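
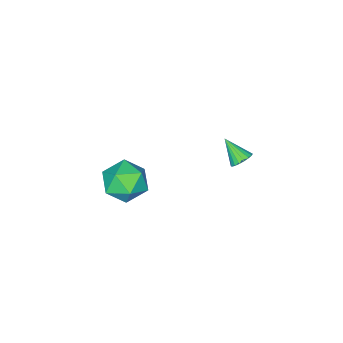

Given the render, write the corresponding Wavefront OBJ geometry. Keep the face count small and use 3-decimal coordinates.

v -2.355 3.896 -2.872
v -1.84 3.989 -2.789
v -2.325 2.984 -2.048
v -1.945 4.129 -2.63
v -2.132 4.222 -2.52
v -2.362 4.251 -2.479
v -2.591 4.21 -2.517
v -2.774 4.106 -2.625
v -2.873 3.961 -2.781
v -2.87 3.803 -2.956
v -2.765 3.663 -3.115
v -2.579 3.569 -3.225
v -2.348 3.54 -3.266
v -2.119 3.582 -3.228
v -1.937 3.686 -3.12
v -1.837 3.831 -2.964
v 2.393 3.236 -1.542
v 3.311 3.162 -1.08
v 2.229 1.578 -1.48
v 3.147 1.504 -1.018
v 2.35 1.922 -0.516
v 2.451 2.947 -0.555
v 3.089 1.793 -2.005
v 3.19 2.818 -2.044
v 3.741 2.27 -1.366
v 3.284 2.35 -0.446
v 2.256 2.39 -2.114
v 1.799 2.47 -1.194
f 2 1 4
f 2 4 3
f 4 1 5
f 4 5 3
f 5 1 6
f 5 6 3
f 6 1 7
f 6 7 3
f 7 1 8
f 7 8 3
f 8 1 9
f 8 9 3
f 9 1 10
f 9 10 3
f 10 1 11
f 10 11 3
f 11 1 12
f 11 12 3
f 12 1 13
f 12 13 3
f 13 1 14
f 13 14 3
f 14 1 15
f 14 15 3
f 15 1 16
f 15 16 3
f 16 1 2
f 16 2 3
f 17 28 22
f 17 22 18
f 17 18 24
f 17 24 27
f 17 27 28
f 18 22 26
f 22 28 21
f 28 27 19
f 27 24 23
f 24 18 25
f 20 26 21
f 20 21 19
f 20 19 23
f 20 23 25
f 20 25 26
f 21 26 22
f 19 21 28
f 23 19 27
f 25 23 24
f 26 25 18



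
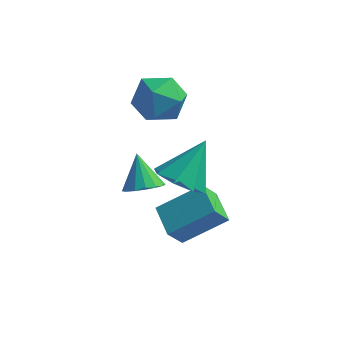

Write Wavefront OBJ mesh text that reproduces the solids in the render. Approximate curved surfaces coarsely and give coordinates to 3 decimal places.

v 2.584 -4.754 -0.529
v 4.162 -3.897 0.579
v 1.749 -3.657 -0.19
v 3.327 -2.799 0.918
v 2.973 -4.141 -1.558
v 4.551 -3.283 -0.45
v 2.138 -3.043 -1.219
v 3.716 -2.186 -0.111
v 0.487 -1.388 -1.451
v 1.129 -1.695 -0.951
v -0.087 -0.532 -0.189
v 1.293 -1.317 -1.133
v 1.241 -0.958 -1.401
v 0.987 -0.715 -1.681
v 0.598 -0.652 -1.9
v 0.18 -0.786 -1.999
v -0.156 -1.082 -1.951
v -0.32 -1.46 -1.769
v -0.268 -1.819 -1.502
v -0.014 -2.062 -1.221
v 0.375 -2.125 -1.002
v 0.793 -1.991 -0.903
v 2.955 -4.418 2.561
v 4.005 -4.597 2.286
v 3.565 -3.182 4.079
v 3.674 -3.937 1.881
v 2.922 -3.559 1.875
v 2.19 -3.684 2.271
v 1.906 -4.239 2.836
v 2.237 -4.899 3.241
v 2.989 -5.277 3.247
v 3.721 -5.152 2.851
v 0.604 0.733 3.545
v 1.191 0.094 4.402
v 0.449 -0.894 2.438
v 1.036 -1.533 3.295
v -0.089 -1.114 3.51
v 0.007 -0.109 4.194
v 1.633 -0.691 2.646
v 1.729 0.314 3.33
v 1.827 -0.786 3.846
v 0.763 -1.048 4.38
v 0.877 0.248 2.46
v -0.187 -0.014 2.994
f 2 4 1
f 5 2 1
f 1 4 3
f 3 5 1
f 2 8 4
f 6 2 5
f 6 8 2
f 4 8 3
f 7 5 3
f 3 8 7
f 7 6 5
f 8 6 7
f 10 9 12
f 10 12 11
f 12 9 13
f 12 13 11
f 13 9 14
f 13 14 11
f 14 9 15
f 14 15 11
f 15 9 16
f 15 16 11
f 16 9 17
f 16 17 11
f 17 9 18
f 17 18 11
f 18 9 19
f 18 19 11
f 19 9 20
f 19 20 11
f 20 9 21
f 20 21 11
f 21 9 22
f 21 22 11
f 22 9 10
f 22 10 11
f 24 23 26
f 24 26 25
f 26 23 27
f 26 27 25
f 27 23 28
f 27 28 25
f 28 23 29
f 28 29 25
f 29 23 30
f 29 30 25
f 30 23 31
f 30 31 25
f 31 23 32
f 31 32 25
f 32 23 24
f 32 24 25
f 33 44 38
f 33 38 34
f 33 34 40
f 33 40 43
f 33 43 44
f 34 38 42
f 38 44 37
f 44 43 35
f 43 40 39
f 40 34 41
f 36 42 37
f 36 37 35
f 36 35 39
f 36 39 41
f 36 41 42
f 37 42 38
f 35 37 44
f 39 35 43
f 41 39 40
f 42 41 34



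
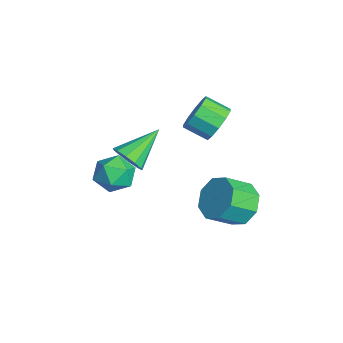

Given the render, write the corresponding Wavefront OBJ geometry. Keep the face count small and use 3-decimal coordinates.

v -4.112 0.103 -0.441
v -3.447 -0.341 0.065
v -4.473 -1.219 -1.125
v -3.808 -1.663 -0.619
v -4.585 -1.332 -0.192
v -4.362 -0.516 0.231
v -3.558 -1.044 -1.291
v -3.335 -0.228 -0.868
v -3.104 -1.05 -0.46
v -3.739 -1.228 0.219
v -4.181 -0.332 -1.279
v -4.816 -0.51 -0.6
v -2.67 4.076 -2.233
v -1.74 4.455 -1.964
v -1.52 3.344 -1.158
v -2.45 2.964 -1.427
v -2.32 4.695 -1.474
v -2.1 3.584 -0.668
v -3.105 4.572 -1.429
v -2.885 3.461 -0.624
v -3.635 4.159 -1.855
v -3.416 3.048 -1.049
v -3.6 3.696 -2.502
v -3.38 2.585 -1.696
v -3.02 3.456 -2.992
v -2.8 2.345 -2.186
v -2.235 3.579 -3.036
v -2.015 2.468 -2.231
v -1.704 3.992 -2.611
v -1.485 2.881 -1.805
v -3.431 3.294 2.217
v -2.963 3.451 2.921
v -3.461 2.583 3.447
v -3.929 2.426 2.743
v -3.413 3.731 2.958
v -3.911 2.864 3.483
v -3.87 3.845 2.711
v -4.368 2.977 3.236
v -4.159 3.747 2.276
v -4.657 2.88 2.801
v -4.17 3.477 1.818
v -4.669 2.609 2.344
v -3.899 3.137 1.513
v -4.397 2.269 2.039
v -3.449 2.856 1.477
v -3.947 1.989 2.002
v -2.992 2.743 1.724
v -3.49 1.875 2.249
v -2.703 2.84 2.159
v -3.201 1.973 2.684
v -2.691 3.111 2.616
v -3.19 2.243 3.142
v -2.004 -0.587 1.967
v -1.654 -0.095 1.522
v -2.756 0.787 2.893
v -2.065 -0.192 1.332
v -2.453 -0.44 1.384
v -2.67 -0.744 1.659
v -2.632 -0.988 2.052
v -2.354 -1.079 2.411
v -1.943 -0.982 2.601
v -1.555 -0.734 2.549
v -1.338 -0.43 2.274
v -1.376 -0.186 1.882
f 1 12 6
f 1 6 2
f 1 2 8
f 1 8 11
f 1 11 12
f 2 6 10
f 6 12 5
f 12 11 3
f 11 8 7
f 8 2 9
f 4 10 5
f 4 5 3
f 4 3 7
f 4 7 9
f 4 9 10
f 5 10 6
f 3 5 12
f 7 3 11
f 9 7 8
f 10 9 2
f 14 13 17
f 14 17 15
f 15 17 18
f 15 18 16
f 17 13 19
f 17 19 18
f 18 19 20
f 18 20 16
f 19 13 21
f 19 21 20
f 20 21 22
f 20 22 16
f 21 13 23
f 21 23 22
f 22 23 24
f 22 24 16
f 23 13 25
f 23 25 24
f 24 25 26
f 24 26 16
f 25 13 27
f 25 27 26
f 26 27 28
f 26 28 16
f 27 13 29
f 27 29 28
f 28 29 30
f 28 30 16
f 29 13 14
f 29 14 30
f 30 14 15
f 30 15 16
f 32 31 35
f 32 35 33
f 33 35 36
f 33 36 34
f 35 31 37
f 35 37 36
f 36 37 38
f 36 38 34
f 37 31 39
f 37 39 38
f 38 39 40
f 38 40 34
f 39 31 41
f 39 41 40
f 40 41 42
f 40 42 34
f 41 31 43
f 41 43 42
f 42 43 44
f 42 44 34
f 43 31 45
f 43 45 44
f 44 45 46
f 44 46 34
f 45 31 47
f 45 47 46
f 46 47 48
f 46 48 34
f 47 31 49
f 47 49 48
f 48 49 50
f 48 50 34
f 49 31 51
f 49 51 50
f 50 51 52
f 50 52 34
f 51 31 32
f 51 32 52
f 52 32 33
f 52 33 34
f 54 53 56
f 54 56 55
f 56 53 57
f 56 57 55
f 57 53 58
f 57 58 55
f 58 53 59
f 58 59 55
f 59 53 60
f 59 60 55
f 60 53 61
f 60 61 55
f 61 53 62
f 61 62 55
f 62 53 63
f 62 63 55
f 63 53 64
f 63 64 55
f 64 53 54
f 64 54 55



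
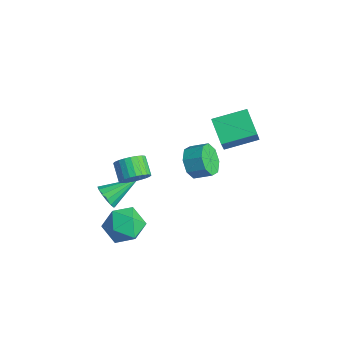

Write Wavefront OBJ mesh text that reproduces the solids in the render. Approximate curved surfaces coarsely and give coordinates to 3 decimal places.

v 0.882 -2.778 1.195
v 1.387 -2.618 1.886
v 0.402 -2.403 2.555
v -0.102 -2.562 1.865
v 1.362 -2.309 1.749
v 0.377 -2.093 2.419
v 1.264 -2.07 1.528
v 0.279 -1.855 2.198
v 1.108 -1.94 1.257
v 0.123 -1.724 1.926
v 0.917 -1.937 0.976
v -0.067 -1.721 1.645
v 0.721 -2.062 0.728
v -0.263 -1.846 1.398
v 0.55 -2.296 0.552
v -0.434 -2.08 1.221
v 0.429 -2.603 0.473
v -0.555 -2.388 1.143
v 0.378 -2.937 0.505
v -0.607 -2.722 1.174
v 0.403 -3.247 0.641
v -0.582 -3.031 1.311
v 0.501 -3.485 0.862
v -0.484 -3.27 1.532
v 0.657 -3.616 1.134
v -0.328 -3.4 1.803
v 0.847 -3.619 1.415
v -0.137 -3.403 2.084
v 1.043 -3.494 1.662
v 0.059 -3.278 2.332
v 1.214 -3.26 1.839
v 0.23 -3.044 2.508
v 1.335 -2.952 1.917
v 0.351 -2.737 2.587
v 2.075 -0.068 2.291
v 2.833 -0.401 1.73
v 3.502 0.314 2.209
v 2.745 0.648 2.769
v 2.455 0.175 1.398
v 3.124 0.89 1.876
v 1.854 0.609 1.589
v 2.523 1.324 2.067
v 1.383 0.647 2.191
v 2.052 1.362 2.669
v 1.318 0.266 2.851
v 1.987 0.981 3.33
v 1.696 -0.31 3.184
v 2.365 0.405 3.662
v 2.297 -0.744 2.993
v 2.966 -0.029 3.471
v 2.768 -0.782 2.391
v 3.437 -0.067 2.869
v -1.348 -3.362 -2.118
v -1.078 -3.745 -1.457
v -1.092 -1.498 -1.142
v -0.736 -3.672 -1.688
v -0.557 -3.515 -2.033
v -0.59 -3.318 -2.402
v -0.827 -3.132 -2.694
v -1.203 -3.008 -2.832
v -1.618 -2.979 -2.779
v -1.96 -3.053 -2.549
v -2.139 -3.209 -2.203
v -2.105 -3.407 -1.835
v -1.869 -3.592 -1.542
v -1.493 -3.716 -1.404
v 1.566 2.198 1.843
v 0.188 2.413 2.743
v 2.172 4.006 2.338
v 0.794 4.221 3.238
v 2.506 1.439 3.462
v 1.128 1.654 4.362
v 3.112 3.247 3.957
v 1.734 3.462 4.857
v -0.149 -3.558 -2.295
v 0.549 -2.763 -1.627
v 1.531 -4.397 -3.053
v 2.229 -3.602 -2.385
v 1.576 -4.499 -1.807
v 0.538 -3.981 -1.338
v 1.542 -3.179 -3.342
v 0.504 -2.661 -2.873
v 1.594 -2.529 -2.274
v 1.616 -3.345 -1.325
v 0.464 -3.815 -3.355
v 0.486 -4.631 -2.406
f 2 1 5
f 2 5 3
f 3 5 6
f 3 6 4
f 5 1 7
f 5 7 6
f 6 7 8
f 6 8 4
f 7 1 9
f 7 9 8
f 8 9 10
f 8 10 4
f 9 1 11
f 9 11 10
f 10 11 12
f 10 12 4
f 11 1 13
f 11 13 12
f 12 13 14
f 12 14 4
f 13 1 15
f 13 15 14
f 14 15 16
f 14 16 4
f 15 1 17
f 15 17 16
f 16 17 18
f 16 18 4
f 17 1 19
f 17 19 18
f 18 19 20
f 18 20 4
f 19 1 21
f 19 21 20
f 20 21 22
f 20 22 4
f 21 1 23
f 21 23 22
f 22 23 24
f 22 24 4
f 23 1 25
f 23 25 24
f 24 25 26
f 24 26 4
f 25 1 27
f 25 27 26
f 26 27 28
f 26 28 4
f 27 1 29
f 27 29 28
f 28 29 30
f 28 30 4
f 29 1 31
f 29 31 30
f 30 31 32
f 30 32 4
f 31 1 33
f 31 33 32
f 32 33 34
f 32 34 4
f 33 1 2
f 33 2 34
f 34 2 3
f 34 3 4
f 36 35 39
f 36 39 37
f 37 39 40
f 37 40 38
f 39 35 41
f 39 41 40
f 40 41 42
f 40 42 38
f 41 35 43
f 41 43 42
f 42 43 44
f 42 44 38
f 43 35 45
f 43 45 44
f 44 45 46
f 44 46 38
f 45 35 47
f 45 47 46
f 46 47 48
f 46 48 38
f 47 35 49
f 47 49 48
f 48 49 50
f 48 50 38
f 49 35 51
f 49 51 50
f 50 51 52
f 50 52 38
f 51 35 36
f 51 36 52
f 52 36 37
f 52 37 38
f 54 53 56
f 54 56 55
f 56 53 57
f 56 57 55
f 57 53 58
f 57 58 55
f 58 53 59
f 58 59 55
f 59 53 60
f 59 60 55
f 60 53 61
f 60 61 55
f 61 53 62
f 61 62 55
f 62 53 63
f 62 63 55
f 63 53 64
f 63 64 55
f 64 53 65
f 64 65 55
f 65 53 66
f 65 66 55
f 66 53 54
f 66 54 55
f 68 70 67
f 71 68 67
f 67 70 69
f 69 71 67
f 68 74 70
f 72 68 71
f 72 74 68
f 70 74 69
f 73 71 69
f 69 74 73
f 73 72 71
f 74 72 73
f 75 86 80
f 75 80 76
f 75 76 82
f 75 82 85
f 75 85 86
f 76 80 84
f 80 86 79
f 86 85 77
f 85 82 81
f 82 76 83
f 78 84 79
f 78 79 77
f 78 77 81
f 78 81 83
f 78 83 84
f 79 84 80
f 77 79 86
f 81 77 85
f 83 81 82
f 84 83 76



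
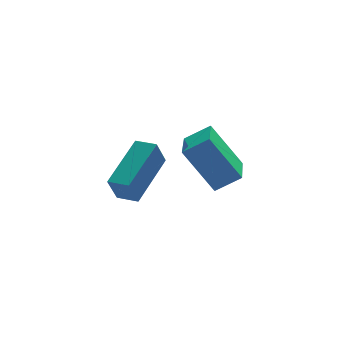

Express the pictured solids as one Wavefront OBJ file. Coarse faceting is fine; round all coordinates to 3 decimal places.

v 0.859 -1.834 -0.408
v 1.777 -2.007 0.191
v 1.431 -0.233 -0.824
v 2.349 -0.406 -0.224
v 1.791 -2.594 -2.056
v 2.709 -2.767 -1.456
v 2.363 -0.993 -2.471
v 3.281 -1.166 -1.872
v -1.429 -4.469 -0.653
v -1.8 -4.688 0.337
v -1.989 -3.889 -0.735
v -2.359 -4.108 0.256
v -0.081 -3.052 0.164
v -0.451 -3.271 1.155
v -0.64 -2.472 0.083
v -1.011 -2.691 1.073
f 2 4 1
f 5 2 1
f 1 4 3
f 3 5 1
f 2 8 4
f 6 2 5
f 6 8 2
f 4 8 3
f 7 5 3
f 3 8 7
f 7 6 5
f 8 6 7
f 10 12 9
f 13 10 9
f 9 12 11
f 11 13 9
f 10 16 12
f 14 10 13
f 14 16 10
f 12 16 11
f 15 13 11
f 11 16 15
f 15 14 13
f 16 14 15



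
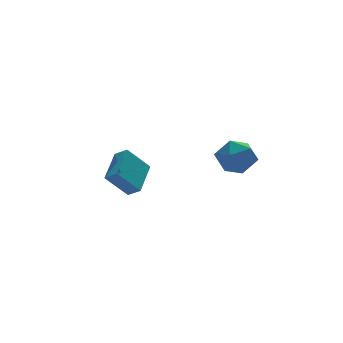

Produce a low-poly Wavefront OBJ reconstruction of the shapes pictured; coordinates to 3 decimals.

v -1.393 -2.798 0.705
v -0.885 -2.579 -0.213
v -0.035 -3.741 1.233
v 0.473 -3.522 0.315
v 0.309 -2.745 1.035
v -0.53 -2.162 0.709
v -0.39 -4.158 0.311
v -1.229 -3.575 -0.015
v -0.265 -3.419 -0.457
v 0.168 -2.546 -0.009
v -1.088 -3.774 1.029
v -0.655 -2.901 1.477
v -3.656 1.917 -3.728
v -4.748 2.141 -2.457
v -2.528 3.381 -3.016
v -3.62 3.604 -1.746
v -3.24 1.376 -3.274
v -4.332 1.599 -2.004
v -2.112 2.839 -2.563
v -3.204 3.063 -1.292
f 1 12 6
f 1 6 2
f 1 2 8
f 1 8 11
f 1 11 12
f 2 6 10
f 6 12 5
f 12 11 3
f 11 8 7
f 8 2 9
f 4 10 5
f 4 5 3
f 4 3 7
f 4 7 9
f 4 9 10
f 5 10 6
f 3 5 12
f 7 3 11
f 9 7 8
f 10 9 2
f 14 16 13
f 17 14 13
f 13 16 15
f 15 17 13
f 14 20 16
f 18 14 17
f 18 20 14
f 16 20 15
f 19 17 15
f 15 20 19
f 19 18 17
f 20 18 19



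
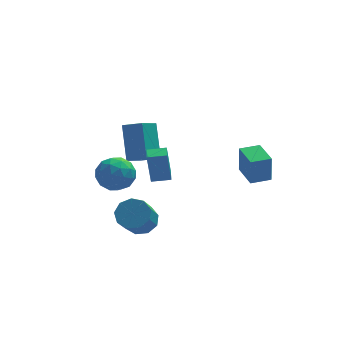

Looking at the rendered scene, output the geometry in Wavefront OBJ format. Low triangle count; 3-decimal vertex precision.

v 2.208 -4.415 1.584
v 2.192 -4.446 2.974
v 1.885 -3.063 1.61
v 1.869 -3.094 3
v 3.171 -4.186 1.6
v 3.155 -4.217 2.99
v 2.848 -2.834 1.626
v 2.832 -2.865 3.016
v -2.477 -2.319 -1.998
v -1.947 -1.929 -1.46
v -2.393 -3.111 -0.164
v -2.923 -3.501 -0.702
v -2.476 -1.691 -1.425
v -2.922 -2.873 -0.129
v -3.006 -1.747 -1.658
v -3.452 -2.929 -0.362
v -3.288 -2.07 -2.05
v -3.734 -3.252 -0.754
v -3.191 -2.51 -2.418
v -3.637 -3.692 -1.122
v -2.76 -2.861 -2.589
v -3.206 -4.043 -1.293
v -2.196 -2.958 -2.484
v -2.642 -4.14 -1.187
v -1.764 -2.756 -2.151
v -2.21 -3.938 -0.855
v -1.666 -2.35 -1.747
v -2.111 -3.531 -0.451
v -2.117 -3.779 1.569
v -2.295 -3.724 3.128
v -2.056 -2.972 1.548
v -2.234 -2.916 3.106
v -1.226 -3.844 1.674
v -1.404 -3.788 3.232
v -1.165 -3.036 1.652
v -1.343 -2.981 3.211
v -1.944 0.401 0.258
v -2.04 1.627 1.935
v -2.849 0.788 -0.077
v -2.945 2.014 1.601
v -1.175 1.526 -0.521
v -1.271 2.752 1.157
v -2.08 1.913 -0.855
v -2.176 3.139 0.822
v -3.807 -2.739 1.137
v -3.074 -2.568 1.762
v -4.206 -4.032 1.958
v -3.473 -3.861 2.583
v -4.248 -3.265 2.563
v -4.001 -2.466 2.056
v -3.279 -4.134 1.664
v -3.032 -3.335 1.157
v -2.748 -3.431 2.088
v -3.347 -2.893 2.643
v -3.933 -3.707 1.077
v -4.532 -3.169 1.632
v -3.406 -2.54 1.378
v -3.874 -4.06 2.342
v -4.33 -3.709 2.331
v -3.899 -3.609 2.698
v -3.951 -2.48 1.55
v -3.52 -2.38 1.917
v -4.21 -2.789 2.388
v -3.76 -4.22 1.803
v -3.329 -4.12 2.17
v -3.381 -2.991 1.022
v -2.95 -2.891 1.389
v -3.07 -3.811 1.332
v -2.783 -2.947 1.936
v -3.017 -3.706 2.419
v -2.903 -3.867 1.879
v -2.758 -3.398 1.581
v -3.135 -2.631 2.263
v -3.369 -3.391 2.745
v -3.825 -3.04 2.734
v -3.68 -2.57 2.435
v -2.943 -3.138 2.454
v -3.911 -3.209 0.975
v -4.145 -3.969 1.457
v -3.6 -4.03 1.285
v -3.455 -3.56 0.986
v -4.263 -2.894 1.301
v -4.497 -3.653 1.784
v -4.522 -3.202 2.139
v -4.377 -2.733 1.841
v -4.337 -3.462 1.266
f 2 4 1
f 5 2 1
f 1 4 3
f 3 5 1
f 2 8 4
f 6 2 5
f 6 8 2
f 4 8 3
f 7 5 3
f 3 8 7
f 7 6 5
f 8 6 7
f 10 9 13
f 10 13 11
f 11 13 14
f 11 14 12
f 13 9 15
f 13 15 14
f 14 15 16
f 14 16 12
f 15 9 17
f 15 17 16
f 16 17 18
f 16 18 12
f 17 9 19
f 17 19 18
f 18 19 20
f 18 20 12
f 19 9 21
f 19 21 20
f 20 21 22
f 20 22 12
f 21 9 23
f 21 23 22
f 22 23 24
f 22 24 12
f 23 9 25
f 23 25 24
f 24 25 26
f 24 26 12
f 25 9 27
f 25 27 26
f 26 27 28
f 26 28 12
f 27 9 10
f 27 10 28
f 28 10 11
f 28 11 12
f 30 32 29
f 33 30 29
f 29 32 31
f 31 33 29
f 30 36 32
f 34 30 33
f 34 36 30
f 32 36 31
f 35 33 31
f 31 36 35
f 35 34 33
f 36 34 35
f 38 40 37
f 41 38 37
f 37 40 39
f 39 41 37
f 38 44 40
f 42 38 41
f 42 44 38
f 40 44 39
f 43 41 39
f 39 44 43
f 43 42 41
f 44 42 43
f 45 82 61
f 82 56 85
f 61 85 50
f 82 85 61
f 45 61 57
f 61 50 62
f 57 62 46
f 61 62 57
f 45 57 66
f 57 46 67
f 66 67 52
f 57 67 66
f 45 66 78
f 66 52 81
f 78 81 55
f 66 81 78
f 45 78 82
f 78 55 86
f 82 86 56
f 78 86 82
f 46 62 73
f 62 50 76
f 73 76 54
f 62 76 73
f 50 85 63
f 85 56 84
f 63 84 49
f 85 84 63
f 56 86 83
f 86 55 79
f 83 79 47
f 86 79 83
f 55 81 80
f 81 52 68
f 80 68 51
f 81 68 80
f 52 67 72
f 67 46 69
f 72 69 53
f 67 69 72
f 48 74 60
f 74 54 75
f 60 75 49
f 74 75 60
f 48 60 58
f 60 49 59
f 58 59 47
f 60 59 58
f 48 58 65
f 58 47 64
f 65 64 51
f 58 64 65
f 48 65 70
f 65 51 71
f 70 71 53
f 65 71 70
f 48 70 74
f 70 53 77
f 74 77 54
f 70 77 74
f 49 75 63
f 75 54 76
f 63 76 50
f 75 76 63
f 47 59 83
f 59 49 84
f 83 84 56
f 59 84 83
f 51 64 80
f 64 47 79
f 80 79 55
f 64 79 80
f 53 71 72
f 71 51 68
f 72 68 52
f 71 68 72
f 54 77 73
f 77 53 69
f 73 69 46
f 77 69 73



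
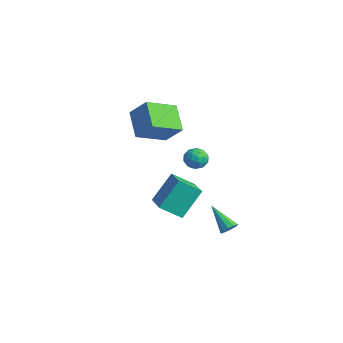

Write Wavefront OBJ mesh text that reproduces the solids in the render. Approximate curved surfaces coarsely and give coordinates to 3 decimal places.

v -2.807 -0.302 -0.778
v -2.91 -2.294 0.126
v -4.367 0.268 0.3
v -4.471 -1.724 1.203
v -1.769 0.204 0.457
v -1.873 -1.788 1.36
v -3.33 0.774 1.534
v -3.433 -1.218 2.438
v 1.015 -2.147 -3.957
v 0.29 -3.213 -3.114
v 0.924 -0.782 -2.312
v 0.199 -1.848 -1.468
v 2.901 -2.872 -3.252
v 2.176 -3.938 -2.408
v 2.81 -1.507 -1.606
v 2.085 -2.573 -0.763
v 4.649 -0.914 -3.889
v 4.894 -0.55 -3.509
v 3.171 -1.126 -2.731
v 4.691 -0.357 -3.733
v 4.472 -0.376 -4.016
v 4.321 -0.602 -4.251
v 4.295 -0.946 -4.347
v 4.405 -1.278 -4.268
v 4.608 -1.471 -4.044
v 4.826 -1.451 -3.761
v 4.978 -1.226 -3.527
v 5.004 -0.882 -3.431
v 2.152 -0.925 0.886
v 2.865 -1.145 1.009
v 1.815 -2.095 0.751
v 2.528 -2.315 0.874
v 2.121 -2.018 1.439
v 2.329 -1.295 1.522
v 2.351 -1.945 0.238
v 2.559 -1.222 0.321
v 2.989 -1.776 0.609
v 2.846 -1.82 1.351
v 1.834 -1.42 0.409
v 1.691 -1.464 1.151
v 2.538 -0.932 0.959
v 2.142 -2.308 0.801
v 1.902 -2.133 1.132
v 2.322 -2.262 1.205
v 2.223 -1.02 1.261
v 2.642 -1.15 1.333
v 2.205 -1.662 1.586
v 2.038 -2.09 0.427
v 2.457 -2.22 0.499
v 2.358 -0.978 0.555
v 2.778 -1.107 0.628
v 2.475 -1.578 0.174
v 3.03 -1.432 0.797
v 2.832 -2.12 0.717
v 2.728 -1.903 0.343
v 2.85 -1.478 0.392
v 2.946 -1.459 1.233
v 2.748 -2.146 1.154
v 2.509 -1.971 1.485
v 2.631 -1.547 1.534
v 3.019 -1.829 0.998
v 1.932 -1.094 0.606
v 1.734 -1.781 0.527
v 2.049 -1.693 0.226
v 2.171 -1.269 0.275
v 1.848 -1.12 1.043
v 1.65 -1.808 0.963
v 1.83 -1.762 1.368
v 1.952 -1.337 1.417
v 1.661 -1.411 0.762
f 2 4 1
f 5 2 1
f 1 4 3
f 3 5 1
f 2 8 4
f 6 2 5
f 6 8 2
f 4 8 3
f 7 5 3
f 3 8 7
f 7 6 5
f 8 6 7
f 10 12 9
f 13 10 9
f 9 12 11
f 11 13 9
f 10 16 12
f 14 10 13
f 14 16 10
f 12 16 11
f 15 13 11
f 11 16 15
f 15 14 13
f 16 14 15
f 18 17 20
f 18 20 19
f 20 17 21
f 20 21 19
f 21 17 22
f 21 22 19
f 22 17 23
f 22 23 19
f 23 17 24
f 23 24 19
f 24 17 25
f 24 25 19
f 25 17 26
f 25 26 19
f 26 17 27
f 26 27 19
f 27 17 28
f 27 28 19
f 28 17 18
f 28 18 19
f 29 66 45
f 66 40 69
f 45 69 34
f 66 69 45
f 29 45 41
f 45 34 46
f 41 46 30
f 45 46 41
f 29 41 50
f 41 30 51
f 50 51 36
f 41 51 50
f 29 50 62
f 50 36 65
f 62 65 39
f 50 65 62
f 29 62 66
f 62 39 70
f 66 70 40
f 62 70 66
f 30 46 57
f 46 34 60
f 57 60 38
f 46 60 57
f 34 69 47
f 69 40 68
f 47 68 33
f 69 68 47
f 40 70 67
f 70 39 63
f 67 63 31
f 70 63 67
f 39 65 64
f 65 36 52
f 64 52 35
f 65 52 64
f 36 51 56
f 51 30 53
f 56 53 37
f 51 53 56
f 32 58 44
f 58 38 59
f 44 59 33
f 58 59 44
f 32 44 42
f 44 33 43
f 42 43 31
f 44 43 42
f 32 42 49
f 42 31 48
f 49 48 35
f 42 48 49
f 32 49 54
f 49 35 55
f 54 55 37
f 49 55 54
f 32 54 58
f 54 37 61
f 58 61 38
f 54 61 58
f 33 59 47
f 59 38 60
f 47 60 34
f 59 60 47
f 31 43 67
f 43 33 68
f 67 68 40
f 43 68 67
f 35 48 64
f 48 31 63
f 64 63 39
f 48 63 64
f 37 55 56
f 55 35 52
f 56 52 36
f 55 52 56
f 38 61 57
f 61 37 53
f 57 53 30
f 61 53 57



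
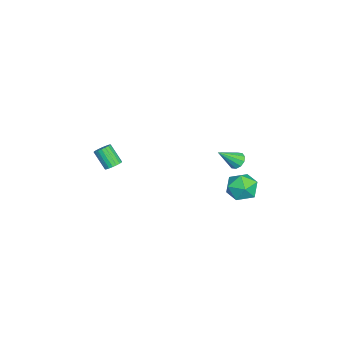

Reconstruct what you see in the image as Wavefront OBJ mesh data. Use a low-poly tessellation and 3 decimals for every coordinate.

v -1.721 -3.592 1.477
v -1.315 -3.9 1.454
v -1.773 -4.576 2.44
v -2.179 -4.268 2.463
v -1.247 -3.737 1.598
v -1.705 -4.414 2.583
v -1.273 -3.546 1.717
v -1.731 -4.222 2.702
v -1.388 -3.364 1.789
v -1.846 -4.04 2.774
v -1.569 -3.226 1.799
v -2.026 -3.903 2.784
v -1.779 -3.162 1.745
v -2.237 -3.838 2.731
v -1.979 -3.182 1.639
v -2.436 -3.859 2.624
v -2.127 -3.284 1.5
v -2.585 -3.96 2.486
v -2.195 -3.446 1.357
v -2.653 -4.123 2.342
v -2.169 -3.638 1.238
v -2.627 -4.314 2.223
v -2.054 -3.82 1.166
v -2.512 -4.496 2.151
v -1.874 -3.957 1.156
v -2.331 -4.634 2.141
v -1.663 -4.022 1.209
v -2.121 -4.698 2.195
v -1.464 -4.001 1.316
v -1.921 -4.678 2.301
v -1.427 3.54 1.765
v -0.656 4.14 1.804
v -0.604 2.54 0.856
v 0.167 3.14 0.895
v -0.117 2.656 1.695
v -0.625 3.274 2.258
v -0.635 3.406 0.402
v -1.143 4.024 0.965
v -0.166 4.057 0.962
v 0.154 3.593 1.761
v -1.414 3.087 0.899
v -1.094 2.623 1.698
v -3.445 2.778 1.246
v -3.14 2.53 0.834
v -2.835 1.822 2.274
v -2.948 2.794 0.967
v -2.947 3.052 1.206
v -3.135 3.206 1.461
v -3.442 3.196 1.634
v -3.75 3.027 1.659
v -3.941 2.762 1.526
v -3.943 2.504 1.287
v -3.754 2.351 1.032
v -3.448 2.36 0.859
f 2 1 5
f 2 5 3
f 3 5 6
f 3 6 4
f 5 1 7
f 5 7 6
f 6 7 8
f 6 8 4
f 7 1 9
f 7 9 8
f 8 9 10
f 8 10 4
f 9 1 11
f 9 11 10
f 10 11 12
f 10 12 4
f 11 1 13
f 11 13 12
f 12 13 14
f 12 14 4
f 13 1 15
f 13 15 14
f 14 15 16
f 14 16 4
f 15 1 17
f 15 17 16
f 16 17 18
f 16 18 4
f 17 1 19
f 17 19 18
f 18 19 20
f 18 20 4
f 19 1 21
f 19 21 20
f 20 21 22
f 20 22 4
f 21 1 23
f 21 23 22
f 22 23 24
f 22 24 4
f 23 1 25
f 23 25 24
f 24 25 26
f 24 26 4
f 25 1 27
f 25 27 26
f 26 27 28
f 26 28 4
f 27 1 29
f 27 29 28
f 28 29 30
f 28 30 4
f 29 1 2
f 29 2 30
f 30 2 3
f 30 3 4
f 31 42 36
f 31 36 32
f 31 32 38
f 31 38 41
f 31 41 42
f 32 36 40
f 36 42 35
f 42 41 33
f 41 38 37
f 38 32 39
f 34 40 35
f 34 35 33
f 34 33 37
f 34 37 39
f 34 39 40
f 35 40 36
f 33 35 42
f 37 33 41
f 39 37 38
f 40 39 32
f 44 43 46
f 44 46 45
f 46 43 47
f 46 47 45
f 47 43 48
f 47 48 45
f 48 43 49
f 48 49 45
f 49 43 50
f 49 50 45
f 50 43 51
f 50 51 45
f 51 43 52
f 51 52 45
f 52 43 53
f 52 53 45
f 53 43 54
f 53 54 45
f 54 43 44
f 54 44 45



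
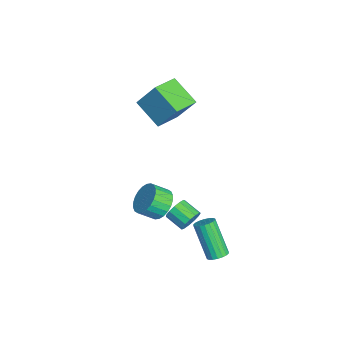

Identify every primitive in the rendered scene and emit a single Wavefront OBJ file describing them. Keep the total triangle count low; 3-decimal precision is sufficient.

v 1.536 -0.106 -0.577
v 1.923 0.429 0.092
v 1.99 -0.44 0.747
v 1.604 -0.974 0.077
v 1.566 0.461 0.172
v 1.633 -0.407 0.827
v 1.205 0.407 0.137
v 1.272 -0.461 0.792
v 0.894 0.275 -0.006
v 0.961 -0.593 0.649
v 0.682 0.085 -0.237
v 0.749 -0.783 0.418
v 0.599 -0.134 -0.519
v 0.666 -1.003 0.136
v 0.659 -0.349 -0.81
v 0.726 -1.217 -0.155
v 0.852 -0.526 -1.066
v 0.919 -1.395 -0.411
v 1.15 -0.64 -1.247
v 1.217 -1.509 -0.592
v 1.507 -0.673 -1.327
v 1.574 -1.541 -0.672
v 1.868 -0.619 -1.292
v 1.935 -1.487 -0.637
v 2.179 -0.487 -1.149
v 2.246 -1.355 -0.494
v 2.391 -0.297 -0.918
v 2.458 -1.165 -0.263
v 2.474 -0.077 -0.636
v 2.541 -0.946 0.019
v 2.414 0.137 -0.345
v 2.481 -0.731 0.31
v 2.221 0.315 -0.089
v 2.288 -0.554 0.566
v -3.555 1.142 1.906
v -4.779 0.125 2.887
v -3.101 2.081 3.446
v -4.325 1.064 4.428
v -2.375 0.036 2.232
v -3.599 -0.981 3.214
v -1.921 0.975 3.773
v -3.145 -0.042 4.754
v 1.097 1.433 -2.534
v 1.509 1.348 -1.975
v 0.776 0.602 -1.547
v 0.363 0.687 -2.106
v 1.262 1.642 -1.887
v 0.528 0.896 -1.459
v 0.962 1.87 -2.004
v 0.228 1.124 -1.576
v 0.705 1.959 -2.29
v -0.029 1.213 -1.861
v 0.572 1.881 -2.653
v -0.161 1.135 -2.225
v 0.606 1.661 -2.978
v -0.127 0.915 -2.55
v 0.796 1.368 -3.163
v 0.062 0.622 -2.735
v 1.081 1.096 -3.148
v 0.348 0.351 -2.719
v 1.371 0.931 -2.938
v 0.638 0.185 -2.51
v 1.574 0.925 -2.6
v 0.841 0.18 -2.172
v 1.626 1.081 -2.241
v 0.892 0.335 -1.813
v 3.137 2.598 -3.498
v 3.439 3.007 -3.198
v 2.425 2.41 -1.363
v 2.123 2.002 -1.662
v 3.225 3.137 -3.274
v 2.21 2.541 -1.439
v 2.993 3.161 -3.395
v 1.978 2.564 -1.559
v 2.789 3.073 -3.536
v 1.775 2.477 -1.7
v 2.655 2.891 -3.669
v 1.64 2.295 -1.834
v 2.616 2.651 -3.768
v 1.601 2.055 -1.933
v 2.68 2.401 -3.814
v 1.666 1.805 -1.979
v 2.835 2.19 -3.797
v 1.821 1.593 -1.962
v 3.05 2.059 -3.721
v 2.035 1.463 -1.886
v 3.282 2.036 -3.601
v 2.267 1.439 -1.765
v 3.485 2.123 -3.46
v 2.471 1.527 -1.624
v 3.62 2.305 -3.326
v 2.605 1.709 -1.491
v 3.659 2.545 -3.227
v 2.644 1.949 -1.392
v 3.594 2.795 -3.181
v 2.58 2.199 -1.346
f 2 1 5
f 2 5 3
f 3 5 6
f 3 6 4
f 5 1 7
f 5 7 6
f 6 7 8
f 6 8 4
f 7 1 9
f 7 9 8
f 8 9 10
f 8 10 4
f 9 1 11
f 9 11 10
f 10 11 12
f 10 12 4
f 11 1 13
f 11 13 12
f 12 13 14
f 12 14 4
f 13 1 15
f 13 15 14
f 14 15 16
f 14 16 4
f 15 1 17
f 15 17 16
f 16 17 18
f 16 18 4
f 17 1 19
f 17 19 18
f 18 19 20
f 18 20 4
f 19 1 21
f 19 21 20
f 20 21 22
f 20 22 4
f 21 1 23
f 21 23 22
f 22 23 24
f 22 24 4
f 23 1 25
f 23 25 24
f 24 25 26
f 24 26 4
f 25 1 27
f 25 27 26
f 26 27 28
f 26 28 4
f 27 1 29
f 27 29 28
f 28 29 30
f 28 30 4
f 29 1 31
f 29 31 30
f 30 31 32
f 30 32 4
f 31 1 33
f 31 33 32
f 32 33 34
f 32 34 4
f 33 1 2
f 33 2 34
f 34 2 3
f 34 3 4
f 36 38 35
f 39 36 35
f 35 38 37
f 37 39 35
f 36 42 38
f 40 36 39
f 40 42 36
f 38 42 37
f 41 39 37
f 37 42 41
f 41 40 39
f 42 40 41
f 44 43 47
f 44 47 45
f 45 47 48
f 45 48 46
f 47 43 49
f 47 49 48
f 48 49 50
f 48 50 46
f 49 43 51
f 49 51 50
f 50 51 52
f 50 52 46
f 51 43 53
f 51 53 52
f 52 53 54
f 52 54 46
f 53 43 55
f 53 55 54
f 54 55 56
f 54 56 46
f 55 43 57
f 55 57 56
f 56 57 58
f 56 58 46
f 57 43 59
f 57 59 58
f 58 59 60
f 58 60 46
f 59 43 61
f 59 61 60
f 60 61 62
f 60 62 46
f 61 43 63
f 61 63 62
f 62 63 64
f 62 64 46
f 63 43 65
f 63 65 64
f 64 65 66
f 64 66 46
f 65 43 44
f 65 44 66
f 66 44 45
f 66 45 46
f 68 67 71
f 68 71 69
f 69 71 72
f 69 72 70
f 71 67 73
f 71 73 72
f 72 73 74
f 72 74 70
f 73 67 75
f 73 75 74
f 74 75 76
f 74 76 70
f 75 67 77
f 75 77 76
f 76 77 78
f 76 78 70
f 77 67 79
f 77 79 78
f 78 79 80
f 78 80 70
f 79 67 81
f 79 81 80
f 80 81 82
f 80 82 70
f 81 67 83
f 81 83 82
f 82 83 84
f 82 84 70
f 83 67 85
f 83 85 84
f 84 85 86
f 84 86 70
f 85 67 87
f 85 87 86
f 86 87 88
f 86 88 70
f 87 67 89
f 87 89 88
f 88 89 90
f 88 90 70
f 89 67 91
f 89 91 90
f 90 91 92
f 90 92 70
f 91 67 93
f 91 93 92
f 92 93 94
f 92 94 70
f 93 67 95
f 93 95 94
f 94 95 96
f 94 96 70
f 95 67 68
f 95 68 96
f 96 68 69
f 96 69 70



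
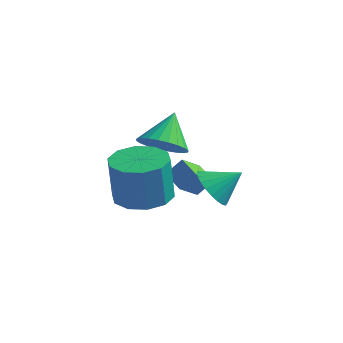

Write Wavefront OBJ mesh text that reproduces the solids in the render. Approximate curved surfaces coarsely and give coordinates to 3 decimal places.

v -1.182 1.348 -0.905
v -0.745 2.022 -1.432
v -1.378 2.392 0.265
v -1.102 2.069 -1.534
v -1.472 2.007 -1.541
v -1.797 1.844 -1.45
v -2.028 1.606 -1.277
v -2.131 1.329 -1.047
v -2.089 1.054 -0.796
v -1.909 0.825 -0.561
v -1.618 0.675 -0.378
v -1.261 0.628 -0.276
v -0.891 0.69 -0.27
v -0.566 0.853 -0.36
v -0.335 1.091 -0.533
v -0.232 1.368 -0.763
v -0.274 1.643 -1.015
v -0.454 1.872 -1.25
v 2.661 -1.262 -0.633
v 3.135 -1.087 -1.292
v 3.419 -0.658 0.073
v 2.932 -0.834 -1.291
v 2.689 -0.646 -1.19
v 2.441 -0.553 -1.004
v 2.226 -0.567 -0.761
v 2.078 -0.687 -0.5
v 2.018 -0.894 -0.258
v 2.056 -1.158 -0.074
v 2.187 -1.437 0.025
v 2.389 -1.69 0.024
v 2.633 -1.878 -0.077
v 2.881 -1.972 -0.263
v 3.096 -1.957 -0.505
v 3.244 -1.837 -0.767
v 3.303 -1.63 -1.008
v 3.265 -1.366 -1.193
v 0.574 0.105 -1.499
v 0.432 -0.733 -0.883
v 0.973 0.498 -0.874
v 0.832 -0.34 -0.257
v 1.408 -0.26 -1.803
v 1.267 -1.098 -1.186
v 1.808 0.133 -1.177
v 1.666 -0.705 -0.561
v 0.43 -1.992 -1.355
v 1.15 -2.752 -1.43
v 1.131 -2.948 0.359
v 0.41 -2.188 0.435
v 1.462 -2.186 -1.365
v 1.442 -2.382 0.425
v 1.379 -1.546 -1.295
v 1.359 -1.743 0.494
v 0.933 -1.077 -1.249
v 0.914 -1.273 0.54
v 0.296 -0.956 -1.242
v 0.276 -1.153 0.547
v -0.291 -1.232 -1.279
v -0.31 -1.428 0.51
v -0.602 -1.798 -1.345
v -0.622 -1.994 0.445
v -0.519 -2.437 -1.414
v -0.539 -2.634 0.375
v -0.074 -2.907 -1.46
v -0.093 -3.103 0.329
v 0.564 -3.027 -1.467
v 0.544 -3.224 0.322
f 2 1 4
f 2 4 3
f 4 1 5
f 4 5 3
f 5 1 6
f 5 6 3
f 6 1 7
f 6 7 3
f 7 1 8
f 7 8 3
f 8 1 9
f 8 9 3
f 9 1 10
f 9 10 3
f 10 1 11
f 10 11 3
f 11 1 12
f 11 12 3
f 12 1 13
f 12 13 3
f 13 1 14
f 13 14 3
f 14 1 15
f 14 15 3
f 15 1 16
f 15 16 3
f 16 1 17
f 16 17 3
f 17 1 18
f 17 18 3
f 18 1 2
f 18 2 3
f 20 19 22
f 20 22 21
f 22 19 23
f 22 23 21
f 23 19 24
f 23 24 21
f 24 19 25
f 24 25 21
f 25 19 26
f 25 26 21
f 26 19 27
f 26 27 21
f 27 19 28
f 27 28 21
f 28 19 29
f 28 29 21
f 29 19 30
f 29 30 21
f 30 19 31
f 30 31 21
f 31 19 32
f 31 32 21
f 32 19 33
f 32 33 21
f 33 19 34
f 33 34 21
f 34 19 35
f 34 35 21
f 35 19 36
f 35 36 21
f 36 19 20
f 36 20 21
f 38 40 37
f 41 38 37
f 37 40 39
f 39 41 37
f 38 44 40
f 42 38 41
f 42 44 38
f 40 44 39
f 43 41 39
f 39 44 43
f 43 42 41
f 44 42 43
f 46 45 49
f 46 49 47
f 47 49 50
f 47 50 48
f 49 45 51
f 49 51 50
f 50 51 52
f 50 52 48
f 51 45 53
f 51 53 52
f 52 53 54
f 52 54 48
f 53 45 55
f 53 55 54
f 54 55 56
f 54 56 48
f 55 45 57
f 55 57 56
f 56 57 58
f 56 58 48
f 57 45 59
f 57 59 58
f 58 59 60
f 58 60 48
f 59 45 61
f 59 61 60
f 60 61 62
f 60 62 48
f 61 45 63
f 61 63 62
f 62 63 64
f 62 64 48
f 63 45 65
f 63 65 64
f 64 65 66
f 64 66 48
f 65 45 46
f 65 46 66
f 66 46 47
f 66 47 48



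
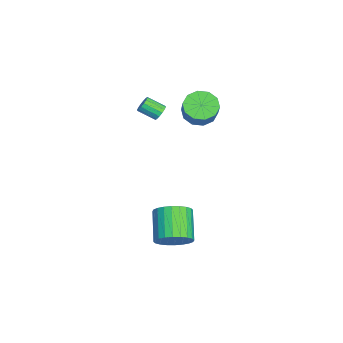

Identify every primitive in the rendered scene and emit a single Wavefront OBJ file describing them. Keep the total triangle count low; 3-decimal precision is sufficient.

v -2.971 -2.177 2.903
v -2.539 -2.06 3.222
v -2.716 -3.087 3.837
v -3.149 -3.203 3.517
v -2.762 -1.942 3.354
v -2.939 -2.969 3.969
v -3.041 -1.887 3.365
v -3.218 -2.914 3.98
v -3.301 -1.91 3.253
v -3.479 -2.937 3.868
v -3.473 -2.004 3.046
v -3.651 -3.031 3.661
v -3.511 -2.144 2.801
v -3.688 -3.171 3.416
v -3.404 -2.293 2.583
v -3.581 -3.32 3.198
v -3.181 -2.411 2.451
v -3.358 -3.438 3.066
v -2.902 -2.466 2.44
v -3.079 -3.493 3.055
v -2.641 -2.443 2.552
v -2.819 -3.47 3.167
v -2.469 -2.349 2.759
v -2.647 -3.376 3.374
v -2.432 -2.209 3.004
v -2.609 -3.236 3.619
v 4.766 -1.159 -1.93
v 5.247 -1.944 -1.365
v 3.616 -2.066 -0.146
v 3.134 -1.281 -0.71
v 5.377 -1.601 -1.157
v 3.745 -1.724 0.062
v 5.413 -1.191 -1.066
v 3.782 -1.314 0.153
v 5.352 -0.776 -1.107
v 3.721 -0.899 0.112
v 5.201 -0.42 -1.273
v 3.57 -0.543 -0.054
v 4.983 -0.176 -1.539
v 3.352 -0.298 -0.32
v 4.733 -0.081 -1.864
v 3.102 -0.204 -0.645
v 4.488 -0.151 -2.2
v 2.857 -0.273 -0.981
v 4.284 -0.374 -2.494
v 2.653 -0.496 -1.275
v 4.155 -0.716 -2.702
v 2.523 -0.839 -1.483
v 4.118 -1.126 -2.793
v 2.487 -1.249 -1.574
v 4.179 -1.541 -2.752
v 2.548 -1.664 -1.533
v 4.33 -1.897 -2.586
v 2.699 -2.02 -1.367
v 4.548 -2.142 -2.32
v 2.917 -2.264 -1.101
v 4.798 -2.236 -1.995
v 3.167 -2.359 -0.776
v 5.043 -2.167 -1.659
v 3.412 -2.289 -0.44
v -2.674 0.007 3.301
v -1.929 -0.393 2.713
v -0.942 -0.287 3.89
v -1.686 0.113 4.479
v -1.915 0.239 2.644
v -0.928 0.346 3.821
v -2.191 0.783 2.827
v -1.204 0.89 4.004
v -2.652 1.03 3.19
v -1.664 1.137 4.367
v -3.12 0.887 3.596
v -2.133 0.993 4.773
v -3.418 0.407 3.89
v -2.431 0.513 5.067
v -3.432 -0.226 3.959
v -2.445 -0.119 5.136
v -3.156 -0.77 3.776
v -2.169 -0.663 4.953
v -2.696 -1.017 3.413
v -1.708 -0.91 4.59
v -2.227 -0.873 3.007
v -1.24 -0.767 4.184
f 2 1 5
f 2 5 3
f 3 5 6
f 3 6 4
f 5 1 7
f 5 7 6
f 6 7 8
f 6 8 4
f 7 1 9
f 7 9 8
f 8 9 10
f 8 10 4
f 9 1 11
f 9 11 10
f 10 11 12
f 10 12 4
f 11 1 13
f 11 13 12
f 12 13 14
f 12 14 4
f 13 1 15
f 13 15 14
f 14 15 16
f 14 16 4
f 15 1 17
f 15 17 16
f 16 17 18
f 16 18 4
f 17 1 19
f 17 19 18
f 18 19 20
f 18 20 4
f 19 1 21
f 19 21 20
f 20 21 22
f 20 22 4
f 21 1 23
f 21 23 22
f 22 23 24
f 22 24 4
f 23 1 25
f 23 25 24
f 24 25 26
f 24 26 4
f 25 1 2
f 25 2 26
f 26 2 3
f 26 3 4
f 28 27 31
f 28 31 29
f 29 31 32
f 29 32 30
f 31 27 33
f 31 33 32
f 32 33 34
f 32 34 30
f 33 27 35
f 33 35 34
f 34 35 36
f 34 36 30
f 35 27 37
f 35 37 36
f 36 37 38
f 36 38 30
f 37 27 39
f 37 39 38
f 38 39 40
f 38 40 30
f 39 27 41
f 39 41 40
f 40 41 42
f 40 42 30
f 41 27 43
f 41 43 42
f 42 43 44
f 42 44 30
f 43 27 45
f 43 45 44
f 44 45 46
f 44 46 30
f 45 27 47
f 45 47 46
f 46 47 48
f 46 48 30
f 47 27 49
f 47 49 48
f 48 49 50
f 48 50 30
f 49 27 51
f 49 51 50
f 50 51 52
f 50 52 30
f 51 27 53
f 51 53 52
f 52 53 54
f 52 54 30
f 53 27 55
f 53 55 54
f 54 55 56
f 54 56 30
f 55 27 57
f 55 57 56
f 56 57 58
f 56 58 30
f 57 27 59
f 57 59 58
f 58 59 60
f 58 60 30
f 59 27 28
f 59 28 60
f 60 28 29
f 60 29 30
f 62 61 65
f 62 65 63
f 63 65 66
f 63 66 64
f 65 61 67
f 65 67 66
f 66 67 68
f 66 68 64
f 67 61 69
f 67 69 68
f 68 69 70
f 68 70 64
f 69 61 71
f 69 71 70
f 70 71 72
f 70 72 64
f 71 61 73
f 71 73 72
f 72 73 74
f 72 74 64
f 73 61 75
f 73 75 74
f 74 75 76
f 74 76 64
f 75 61 77
f 75 77 76
f 76 77 78
f 76 78 64
f 77 61 79
f 77 79 78
f 78 79 80
f 78 80 64
f 79 61 81
f 79 81 80
f 80 81 82
f 80 82 64
f 81 61 62
f 81 62 82
f 82 62 63
f 82 63 64



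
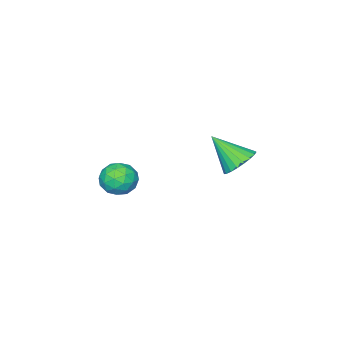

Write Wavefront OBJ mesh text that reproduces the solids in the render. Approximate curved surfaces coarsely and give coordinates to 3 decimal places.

v -2.108 -0.484 0.184
v -1.585 -0.603 -0.436
v -1.795 -1.677 0.676
v -1.272 -1.796 0.056
v -1.107 -1.233 0.629
v -1.3 -0.497 0.325
v -2.08 -1.783 -0.085
v -2.273 -1.047 -0.389
v -1.568 -1.406 -0.603
v -0.966 -1.066 -0.161
v -2.414 -1.214 0.401
v -1.812 -0.874 0.843
v -1.874 -0.439 -0.169
v -1.506 -1.841 0.409
v -1.409 -1.51 0.746
v -1.102 -1.58 0.382
v -1.706 -0.376 0.278
v -1.399 -0.446 -0.086
v -1.118 -0.817 0.54
v -1.981 -1.834 0.326
v -1.674 -1.904 -0.038
v -2.278 -0.7 -0.142
v -1.971 -0.77 -0.506
v -2.262 -1.463 -0.3
v -1.556 -0.981 -0.632
v -1.373 -1.682 -0.343
v -1.847 -1.675 -0.426
v -1.961 -1.242 -0.604
v -1.203 -0.781 -0.372
v -1.019 -1.482 -0.083
v -0.922 -1.152 0.254
v -1.035 -0.719 0.075
v -1.193 -1.253 -0.47
v -2.361 -0.798 0.323
v -2.177 -1.499 0.612
v -2.345 -1.561 0.165
v -2.458 -1.128 -0.014
v -2.007 -0.598 0.583
v -1.824 -1.299 0.872
v -1.419 -1.038 0.844
v -1.533 -0.605 0.666
v -2.187 -1.027 0.71
v -3.042 3.763 2.552
v -2.417 4.183 2.757
v -2.678 2.677 3.668
v -2.647 4.305 2.95
v -2.945 4.333 3.075
v -3.26 4.263 3.109
v -3.537 4.106 3.047
v -3.729 3.89 2.899
v -3.801 3.652 2.691
v -3.743 3.433 2.459
v -3.563 3.272 2.243
v -3.293 3.195 2.08
v -2.98 3.216 1.999
v -2.677 3.332 2.013
v -2.438 3.523 2.121
v -2.303 3.755 2.303
v -2.296 3.989 2.528
f 1 38 17
f 38 12 41
f 17 41 6
f 38 41 17
f 1 17 13
f 17 6 18
f 13 18 2
f 17 18 13
f 1 13 22
f 13 2 23
f 22 23 8
f 13 23 22
f 1 22 34
f 22 8 37
f 34 37 11
f 22 37 34
f 1 34 38
f 34 11 42
f 38 42 12
f 34 42 38
f 2 18 29
f 18 6 32
f 29 32 10
f 18 32 29
f 6 41 19
f 41 12 40
f 19 40 5
f 41 40 19
f 12 42 39
f 42 11 35
f 39 35 3
f 42 35 39
f 11 37 36
f 37 8 24
f 36 24 7
f 37 24 36
f 8 23 28
f 23 2 25
f 28 25 9
f 23 25 28
f 4 30 16
f 30 10 31
f 16 31 5
f 30 31 16
f 4 16 14
f 16 5 15
f 14 15 3
f 16 15 14
f 4 14 21
f 14 3 20
f 21 20 7
f 14 20 21
f 4 21 26
f 21 7 27
f 26 27 9
f 21 27 26
f 4 26 30
f 26 9 33
f 30 33 10
f 26 33 30
f 5 31 19
f 31 10 32
f 19 32 6
f 31 32 19
f 3 15 39
f 15 5 40
f 39 40 12
f 15 40 39
f 7 20 36
f 20 3 35
f 36 35 11
f 20 35 36
f 9 27 28
f 27 7 24
f 28 24 8
f 27 24 28
f 10 33 29
f 33 9 25
f 29 25 2
f 33 25 29
f 44 43 46
f 44 46 45
f 46 43 47
f 46 47 45
f 47 43 48
f 47 48 45
f 48 43 49
f 48 49 45
f 49 43 50
f 49 50 45
f 50 43 51
f 50 51 45
f 51 43 52
f 51 52 45
f 52 43 53
f 52 53 45
f 53 43 54
f 53 54 45
f 54 43 55
f 54 55 45
f 55 43 56
f 55 56 45
f 56 43 57
f 56 57 45
f 57 43 58
f 57 58 45
f 58 43 59
f 58 59 45
f 59 43 44
f 59 44 45



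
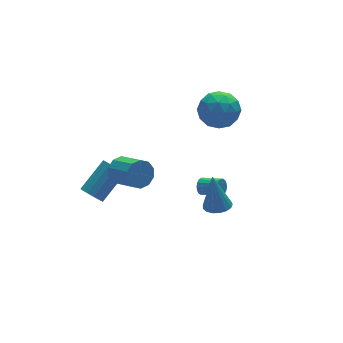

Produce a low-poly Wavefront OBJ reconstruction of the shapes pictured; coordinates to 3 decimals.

v -3.258 -0.216 1.32
v -2.552 -0.308 0.837
v -2.197 -1.777 1.637
v -2.902 -1.684 2.12
v -2.418 -0.037 1.275
v -2.062 -1.506 2.075
v -2.604 0.165 1.729
v -2.249 -1.304 2.529
v -3.04 0.222 2.028
v -2.685 -1.247 2.828
v -3.559 0.112 2.056
v -3.204 -1.357 2.856
v -3.963 -0.123 1.803
v -3.608 -1.592 2.603
v -4.098 -0.394 1.365
v -3.742 -1.863 2.165
v -3.911 -0.596 0.911
v -3.556 -2.065 1.711
v -3.475 -0.653 0.612
v -3.12 -2.122 1.412
v -2.956 -0.543 0.584
v -2.601 -2.012 1.384
v 1.141 -2.508 -1.788
v 1.591 -3.139 -1.633
v 1.079 -2.032 0.328
v 1.841 -2.861 -1.688
v 1.931 -2.502 -1.766
v 1.84 -2.145 -1.849
v 1.589 -1.871 -1.918
v 1.236 -1.742 -1.958
v 0.861 -1.79 -1.958
v 0.55 -2.002 -1.92
v 0.374 -2.329 -1.851
v 0.375 -2.698 -1.768
v 0.551 -3.024 -1.689
v 0.862 -3.231 -1.634
v 1.237 -3.273 -1.613
v -3.427 3.17 -3.875
v -3.143 3.567 -4.431
v -1.469 4.147 -3.161
v -1.753 3.75 -2.605
v -3.393 3.824 -4.219
v -1.719 4.405 -2.949
v -3.654 3.874 -3.897
v -1.98 4.454 -2.627
v -3.843 3.7 -3.569
v -2.169 4.28 -2.299
v -3.9 3.357 -3.338
v -2.226 3.938 -2.067
v -3.806 2.956 -3.277
v -2.132 3.536 -2.007
v -3.593 2.622 -3.406
v -1.919 3.202 -2.136
v -3.326 2.462 -3.684
v -1.652 3.042 -2.414
v -3.092 2.527 -4.023
v -1.418 3.107 -2.753
v -2.964 2.796 -4.315
v -1.29 3.376 -3.045
v -2.983 3.184 -4.467
v -1.309 3.764 -3.197
v 1.679 0.155 -2.772
v 1.964 0.156 -3.231
v 2.647 -0.775 -2.806
v 2.361 -0.775 -2.348
v 2.087 0.309 -3.091
v 2.769 -0.622 -2.666
v 2.128 0.432 -2.889
v 2.81 -0.499 -2.464
v 2.08 0.5 -2.663
v 2.763 -0.431 -2.238
v 1.953 0.499 -2.459
v 2.636 -0.431 -2.034
v 1.771 0.431 -2.317
v 2.454 -0.5 -1.893
v 1.571 0.308 -2.266
v 2.254 -0.623 -1.841
v 1.393 0.155 -2.314
v 2.076 -0.776 -1.889
v 1.271 0.002 -2.454
v 1.953 -0.929 -2.029
v 1.23 -0.121 -2.656
v 1.912 -1.052 -2.231
v 1.277 -0.189 -2.882
v 1.96 -1.12 -2.457
v 1.404 -0.189 -3.086
v 2.087 -1.119 -2.661
v 1.586 -0.12 -3.227
v 2.269 -1.051 -2.803
v 1.786 0.003 -3.279
v 2.469 -0.928 -2.854
v 3.353 2.536 0.663
v 4.262 2.867 1.457
v 2.998 0.873 1.763
v 3.907 1.204 2.557
v 2.848 1.868 2.507
v 3.067 2.896 1.827
v 4.193 0.844 1.393
v 4.412 1.872 0.713
v 4.781 1.821 1.908
v 3.95 2.454 2.596
v 3.31 1.286 0.624
v 2.479 1.919 1.312
v 3.839 2.847 0.964
v 3.421 0.893 2.256
v 2.799 1.283 2.227
v 3.333 1.478 2.694
v 3.136 2.864 1.181
v 3.671 3.059 1.648
v 2.839 2.472 2.265
v 3.589 0.681 1.572
v 4.124 0.876 2.039
v 3.927 2.262 0.526
v 4.461 2.457 0.993
v 4.421 1.268 0.955
v 4.678 2.427 1.695
v 4.469 1.45 2.341
v 4.637 1.238 1.657
v 4.766 1.842 1.258
v 4.19 2.799 2.1
v 3.981 1.822 2.746
v 3.358 2.212 2.717
v 3.487 2.816 2.317
v 4.495 2.185 2.365
v 3.279 1.918 0.474
v 3.07 0.941 1.12
v 3.773 0.924 0.903
v 3.902 1.528 0.503
v 2.791 2.29 0.879
v 2.582 1.313 1.525
v 2.494 1.898 1.962
v 2.623 2.502 1.563
v 2.765 1.555 0.855
f 2 1 5
f 2 5 3
f 3 5 6
f 3 6 4
f 5 1 7
f 5 7 6
f 6 7 8
f 6 8 4
f 7 1 9
f 7 9 8
f 8 9 10
f 8 10 4
f 9 1 11
f 9 11 10
f 10 11 12
f 10 12 4
f 11 1 13
f 11 13 12
f 12 13 14
f 12 14 4
f 13 1 15
f 13 15 14
f 14 15 16
f 14 16 4
f 15 1 17
f 15 17 16
f 16 17 18
f 16 18 4
f 17 1 19
f 17 19 18
f 18 19 20
f 18 20 4
f 19 1 21
f 19 21 20
f 20 21 22
f 20 22 4
f 21 1 2
f 21 2 22
f 22 2 3
f 22 3 4
f 24 23 26
f 24 26 25
f 26 23 27
f 26 27 25
f 27 23 28
f 27 28 25
f 28 23 29
f 28 29 25
f 29 23 30
f 29 30 25
f 30 23 31
f 30 31 25
f 31 23 32
f 31 32 25
f 32 23 33
f 32 33 25
f 33 23 34
f 33 34 25
f 34 23 35
f 34 35 25
f 35 23 36
f 35 36 25
f 36 23 37
f 36 37 25
f 37 23 24
f 37 24 25
f 39 38 42
f 39 42 40
f 40 42 43
f 40 43 41
f 42 38 44
f 42 44 43
f 43 44 45
f 43 45 41
f 44 38 46
f 44 46 45
f 45 46 47
f 45 47 41
f 46 38 48
f 46 48 47
f 47 48 49
f 47 49 41
f 48 38 50
f 48 50 49
f 49 50 51
f 49 51 41
f 50 38 52
f 50 52 51
f 51 52 53
f 51 53 41
f 52 38 54
f 52 54 53
f 53 54 55
f 53 55 41
f 54 38 56
f 54 56 55
f 55 56 57
f 55 57 41
f 56 38 58
f 56 58 57
f 57 58 59
f 57 59 41
f 58 38 60
f 58 60 59
f 59 60 61
f 59 61 41
f 60 38 39
f 60 39 61
f 61 39 40
f 61 40 41
f 63 62 66
f 63 66 64
f 64 66 67
f 64 67 65
f 66 62 68
f 66 68 67
f 67 68 69
f 67 69 65
f 68 62 70
f 68 70 69
f 69 70 71
f 69 71 65
f 70 62 72
f 70 72 71
f 71 72 73
f 71 73 65
f 72 62 74
f 72 74 73
f 73 74 75
f 73 75 65
f 74 62 76
f 74 76 75
f 75 76 77
f 75 77 65
f 76 62 78
f 76 78 77
f 77 78 79
f 77 79 65
f 78 62 80
f 78 80 79
f 79 80 81
f 79 81 65
f 80 62 82
f 80 82 81
f 81 82 83
f 81 83 65
f 82 62 84
f 82 84 83
f 83 84 85
f 83 85 65
f 84 62 86
f 84 86 85
f 85 86 87
f 85 87 65
f 86 62 88
f 86 88 87
f 87 88 89
f 87 89 65
f 88 62 90
f 88 90 89
f 89 90 91
f 89 91 65
f 90 62 63
f 90 63 91
f 91 63 64
f 91 64 65
f 92 129 108
f 129 103 132
f 108 132 97
f 129 132 108
f 92 108 104
f 108 97 109
f 104 109 93
f 108 109 104
f 92 104 113
f 104 93 114
f 113 114 99
f 104 114 113
f 92 113 125
f 113 99 128
f 125 128 102
f 113 128 125
f 92 125 129
f 125 102 133
f 129 133 103
f 125 133 129
f 93 109 120
f 109 97 123
f 120 123 101
f 109 123 120
f 97 132 110
f 132 103 131
f 110 131 96
f 132 131 110
f 103 133 130
f 133 102 126
f 130 126 94
f 133 126 130
f 102 128 127
f 128 99 115
f 127 115 98
f 128 115 127
f 99 114 119
f 114 93 116
f 119 116 100
f 114 116 119
f 95 121 107
f 121 101 122
f 107 122 96
f 121 122 107
f 95 107 105
f 107 96 106
f 105 106 94
f 107 106 105
f 95 105 112
f 105 94 111
f 112 111 98
f 105 111 112
f 95 112 117
f 112 98 118
f 117 118 100
f 112 118 117
f 95 117 121
f 117 100 124
f 121 124 101
f 117 124 121
f 96 122 110
f 122 101 123
f 110 123 97
f 122 123 110
f 94 106 130
f 106 96 131
f 130 131 103
f 106 131 130
f 98 111 127
f 111 94 126
f 127 126 102
f 111 126 127
f 100 118 119
f 118 98 115
f 119 115 99
f 118 115 119
f 101 124 120
f 124 100 116
f 120 116 93
f 124 116 120



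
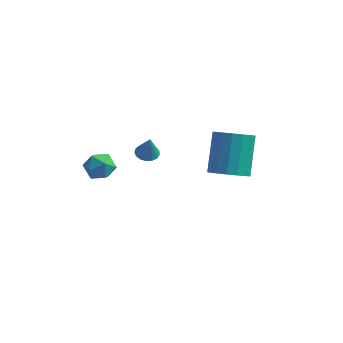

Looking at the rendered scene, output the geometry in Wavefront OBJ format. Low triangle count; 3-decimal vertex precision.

v -1.903 -1.578 1.174
v -1.404 -1.844 0.64
v -2.836 -2.216 0.62
v -2.337 -2.482 0.086
v -2.284 -2.725 0.823
v -1.707 -2.331 1.165
v -2.533 -1.729 0.095
v -1.956 -1.335 0.437
v -1.793 -1.938 -0.027
v -1.639 -2.553 0.423
v -2.601 -1.507 0.837
v -2.447 -2.122 1.287
v 2.567 1.169 -0.835
v 3.043 1.852 -1.292
v 2.75 3.174 0.378
v 2.273 2.491 0.835
v 2.611 1.917 -1.419
v 2.318 3.239 0.251
v 2.169 1.81 -1.412
v 1.876 3.132 0.258
v 1.818 1.557 -1.273
v 1.525 2.879 0.397
v 1.639 1.214 -1.034
v 1.345 2.536 0.636
v 1.672 0.862 -0.749
v 1.379 2.184 0.921
v 1.91 0.579 -0.484
v 1.617 1.901 1.186
v 2.299 0.432 -0.299
v 2.005 1.754 1.371
v 2.748 0.454 -0.237
v 2.455 1.776 1.433
v 3.157 0.639 -0.312
v 2.863 1.961 1.358
v 3.43 0.946 -0.507
v 3.137 2.268 1.163
v 3.505 1.304 -0.777
v 3.212 2.626 0.893
v 3.366 1.631 -1.06
v 3.072 2.953 0.61
v -2.625 4.072 -3.213
v -2.204 3.688 -3.368
v -2.375 3.868 -2.027
v -2.069 3.936 -3.354
v -2.061 4.214 -3.308
v -2.182 4.46 -3.241
v -2.405 4.617 -3.167
v -2.679 4.649 -3.103
v -2.94 4.548 -3.065
v -3.129 4.339 -3.061
v -3.203 4.068 -3.092
v -3.144 3.798 -3.151
v -2.967 3.591 -3.224
v -2.711 3.493 -3.294
v -2.436 3.529 -3.346
f 1 12 6
f 1 6 2
f 1 2 8
f 1 8 11
f 1 11 12
f 2 6 10
f 6 12 5
f 12 11 3
f 11 8 7
f 8 2 9
f 4 10 5
f 4 5 3
f 4 3 7
f 4 7 9
f 4 9 10
f 5 10 6
f 3 5 12
f 7 3 11
f 9 7 8
f 10 9 2
f 14 13 17
f 14 17 15
f 15 17 18
f 15 18 16
f 17 13 19
f 17 19 18
f 18 19 20
f 18 20 16
f 19 13 21
f 19 21 20
f 20 21 22
f 20 22 16
f 21 13 23
f 21 23 22
f 22 23 24
f 22 24 16
f 23 13 25
f 23 25 24
f 24 25 26
f 24 26 16
f 25 13 27
f 25 27 26
f 26 27 28
f 26 28 16
f 27 13 29
f 27 29 28
f 28 29 30
f 28 30 16
f 29 13 31
f 29 31 30
f 30 31 32
f 30 32 16
f 31 13 33
f 31 33 32
f 32 33 34
f 32 34 16
f 33 13 35
f 33 35 34
f 34 35 36
f 34 36 16
f 35 13 37
f 35 37 36
f 36 37 38
f 36 38 16
f 37 13 39
f 37 39 38
f 38 39 40
f 38 40 16
f 39 13 14
f 39 14 40
f 40 14 15
f 40 15 16
f 42 41 44
f 42 44 43
f 44 41 45
f 44 45 43
f 45 41 46
f 45 46 43
f 46 41 47
f 46 47 43
f 47 41 48
f 47 48 43
f 48 41 49
f 48 49 43
f 49 41 50
f 49 50 43
f 50 41 51
f 50 51 43
f 51 41 52
f 51 52 43
f 52 41 53
f 52 53 43
f 53 41 54
f 53 54 43
f 54 41 55
f 54 55 43
f 55 41 42
f 55 42 43



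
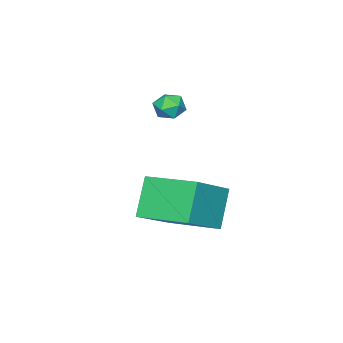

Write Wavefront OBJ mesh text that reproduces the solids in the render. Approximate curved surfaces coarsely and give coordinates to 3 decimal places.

v -2.108 -0.726 -1.196
v -1.6 -0.669 -0.774
v -1.9 -1.771 -1.306
v -1.392 -1.714 -0.884
v -2.014 -1.652 -0.664
v -2.143 -1.005 -0.596
v -1.357 -1.435 -1.484
v -1.486 -0.788 -1.416
v -1.137 -1.107 -0.952
v -1.542 -1.241 -0.446
v -1.958 -1.199 -1.634
v -2.363 -1.333 -1.128
v 1.664 1.432 -4.552
v 0.765 1.11 -3.122
v 1.47 3.485 -4.212
v 0.57 3.163 -2.782
v 3.41 1.417 -3.458
v 2.51 1.095 -2.028
v 3.215 3.47 -3.118
v 2.316 3.148 -1.688
f 1 12 6
f 1 6 2
f 1 2 8
f 1 8 11
f 1 11 12
f 2 6 10
f 6 12 5
f 12 11 3
f 11 8 7
f 8 2 9
f 4 10 5
f 4 5 3
f 4 3 7
f 4 7 9
f 4 9 10
f 5 10 6
f 3 5 12
f 7 3 11
f 9 7 8
f 10 9 2
f 14 16 13
f 17 14 13
f 13 16 15
f 15 17 13
f 14 20 16
f 18 14 17
f 18 20 14
f 16 20 15
f 19 17 15
f 15 20 19
f 19 18 17
f 20 18 19



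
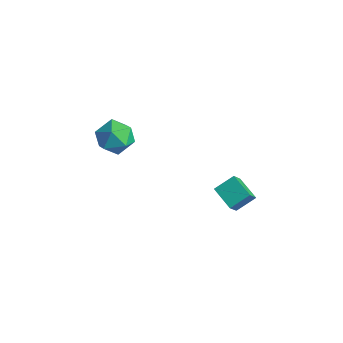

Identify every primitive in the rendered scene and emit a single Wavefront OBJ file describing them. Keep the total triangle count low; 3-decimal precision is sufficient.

v 0.124 -1.874 3.345
v 1.028 -2.11 2.934
v -0.148 -3.47 3.666
v 0.756 -3.706 3.255
v 0.714 -3.196 4.137
v 0.882 -2.209 3.939
v -0.002 -3.371 2.661
v 0.166 -2.384 2.463
v 0.949 -3.035 2.512
v 1.392 -2.927 3.424
v -0.512 -2.653 3.176
v -0.069 -2.545 4.088
v 2.074 2.271 -3.171
v 2.37 1.568 -2.219
v 2.388 3.239 -2.555
v 2.685 2.536 -1.603
v 3.315 2.164 -3.637
v 3.612 1.461 -2.685
v 3.63 3.132 -3.021
v 3.926 2.429 -2.069
f 1 12 6
f 1 6 2
f 1 2 8
f 1 8 11
f 1 11 12
f 2 6 10
f 6 12 5
f 12 11 3
f 11 8 7
f 8 2 9
f 4 10 5
f 4 5 3
f 4 3 7
f 4 7 9
f 4 9 10
f 5 10 6
f 3 5 12
f 7 3 11
f 9 7 8
f 10 9 2
f 14 16 13
f 17 14 13
f 13 16 15
f 15 17 13
f 14 20 16
f 18 14 17
f 18 20 14
f 16 20 15
f 19 17 15
f 15 20 19
f 19 18 17
f 20 18 19



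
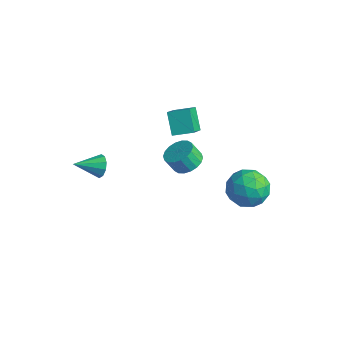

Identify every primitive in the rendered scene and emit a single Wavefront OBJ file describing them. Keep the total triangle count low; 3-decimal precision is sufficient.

v -1.147 -3.172 -0.344
v -0.774 -3.524 -0.85
v -1.633 -4.508 0.224
v -0.509 -3.469 -0.496
v -0.488 -3.301 -0.084
v -0.719 -3.084 0.228
v -1.114 -2.901 0.322
v -1.521 -2.821 0.161
v -1.786 -2.876 -0.193
v -1.806 -3.044 -0.604
v -1.575 -3.261 -0.917
v -1.181 -3.444 -1.01
v 2.267 -0.203 0.772
v 2.758 0.352 1.189
v 2.463 -0.062 2.085
v 1.973 -0.617 1.668
v 2.427 0.534 1.164
v 2.133 0.12 2.061
v 2.064 0.57 1.062
v 1.77 0.156 1.958
v 1.742 0.453 0.902
v 1.448 0.039 1.798
v 1.524 0.206 0.717
v 1.23 -0.208 1.613
v 1.453 -0.122 0.542
v 1.159 -0.536 1.438
v 1.543 -0.466 0.413
v 1.249 -0.88 1.309
v 1.777 -0.758 0.355
v 1.482 -1.172 1.251
v 2.107 -0.94 0.379
v 1.813 -1.354 1.276
v 2.47 -0.976 0.482
v 2.176 -1.39 1.378
v 2.792 -0.859 0.642
v 2.498 -1.273 1.538
v 3.01 -0.612 0.827
v 2.716 -1.026 1.723
v 3.081 -0.284 1.002
v 2.787 -0.698 1.898
v 2.991 0.06 1.131
v 2.697 -0.354 2.027
v -0.281 1.179 0.55
v -1.138 1.53 1.654
v 0.453 2.041 0.847
v -0.404 2.391 1.95
v 0.604 0.069 1.59
v -0.253 0.419 2.693
v 1.338 0.93 1.886
v 0.481 1.281 2.99
v 3.532 3.679 -3.134
v 4.446 2.908 -2.8
v 2.294 2.772 -1.84
v 3.208 2.001 -1.506
v 3.267 3.202 -1.202
v 4.033 3.763 -2.001
v 2.707 1.917 -2.639
v 3.473 2.478 -3.438
v 3.936 1.819 -2.494
v 4.282 2.613 -1.606
v 2.458 3.067 -3.034
v 2.804 3.861 -2.146
v 4.098 3.373 -3.081
v 2.642 2.307 -1.559
v 2.677 3.013 -1.38
v 3.214 2.56 -1.184
v 3.855 3.876 -2.611
v 4.392 3.423 -2.415
v 3.699 3.595 -1.475
v 2.348 2.257 -2.225
v 2.885 1.804 -2.029
v 3.526 3.12 -3.456
v 4.063 2.667 -3.26
v 3.041 2.085 -3.165
v 4.335 2.28 -2.705
v 3.607 1.747 -1.944
v 3.313 1.698 -2.61
v 3.763 2.027 -3.08
v 4.538 2.747 -2.183
v 3.811 2.214 -1.422
v 3.846 2.92 -1.243
v 4.296 3.249 -1.713
v 4.239 2.107 -2.003
v 2.929 3.466 -3.218
v 2.202 2.933 -2.457
v 2.444 2.431 -2.927
v 2.894 2.76 -3.397
v 3.133 3.933 -2.696
v 2.405 3.4 -1.935
v 2.977 3.653 -1.56
v 3.427 3.982 -2.03
v 2.501 3.573 -2.637
f 2 1 4
f 2 4 3
f 4 1 5
f 4 5 3
f 5 1 6
f 5 6 3
f 6 1 7
f 6 7 3
f 7 1 8
f 7 8 3
f 8 1 9
f 8 9 3
f 9 1 10
f 9 10 3
f 10 1 11
f 10 11 3
f 11 1 12
f 11 12 3
f 12 1 2
f 12 2 3
f 14 13 17
f 14 17 15
f 15 17 18
f 15 18 16
f 17 13 19
f 17 19 18
f 18 19 20
f 18 20 16
f 19 13 21
f 19 21 20
f 20 21 22
f 20 22 16
f 21 13 23
f 21 23 22
f 22 23 24
f 22 24 16
f 23 13 25
f 23 25 24
f 24 25 26
f 24 26 16
f 25 13 27
f 25 27 26
f 26 27 28
f 26 28 16
f 27 13 29
f 27 29 28
f 28 29 30
f 28 30 16
f 29 13 31
f 29 31 30
f 30 31 32
f 30 32 16
f 31 13 33
f 31 33 32
f 32 33 34
f 32 34 16
f 33 13 35
f 33 35 34
f 34 35 36
f 34 36 16
f 35 13 37
f 35 37 36
f 36 37 38
f 36 38 16
f 37 13 39
f 37 39 38
f 38 39 40
f 38 40 16
f 39 13 41
f 39 41 40
f 40 41 42
f 40 42 16
f 41 13 14
f 41 14 42
f 42 14 15
f 42 15 16
f 44 46 43
f 47 44 43
f 43 46 45
f 45 47 43
f 44 50 46
f 48 44 47
f 48 50 44
f 46 50 45
f 49 47 45
f 45 50 49
f 49 48 47
f 50 48 49
f 51 88 67
f 88 62 91
f 67 91 56
f 88 91 67
f 51 67 63
f 67 56 68
f 63 68 52
f 67 68 63
f 51 63 72
f 63 52 73
f 72 73 58
f 63 73 72
f 51 72 84
f 72 58 87
f 84 87 61
f 72 87 84
f 51 84 88
f 84 61 92
f 88 92 62
f 84 92 88
f 52 68 79
f 68 56 82
f 79 82 60
f 68 82 79
f 56 91 69
f 91 62 90
f 69 90 55
f 91 90 69
f 62 92 89
f 92 61 85
f 89 85 53
f 92 85 89
f 61 87 86
f 87 58 74
f 86 74 57
f 87 74 86
f 58 73 78
f 73 52 75
f 78 75 59
f 73 75 78
f 54 80 66
f 80 60 81
f 66 81 55
f 80 81 66
f 54 66 64
f 66 55 65
f 64 65 53
f 66 65 64
f 54 64 71
f 64 53 70
f 71 70 57
f 64 70 71
f 54 71 76
f 71 57 77
f 76 77 59
f 71 77 76
f 54 76 80
f 76 59 83
f 80 83 60
f 76 83 80
f 55 81 69
f 81 60 82
f 69 82 56
f 81 82 69
f 53 65 89
f 65 55 90
f 89 90 62
f 65 90 89
f 57 70 86
f 70 53 85
f 86 85 61
f 70 85 86
f 59 77 78
f 77 57 74
f 78 74 58
f 77 74 78
f 60 83 79
f 83 59 75
f 79 75 52
f 83 75 79



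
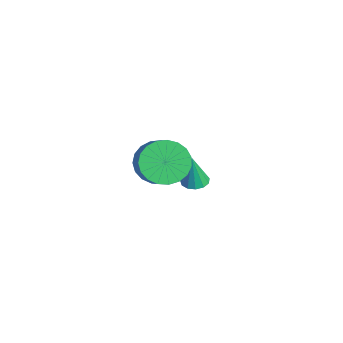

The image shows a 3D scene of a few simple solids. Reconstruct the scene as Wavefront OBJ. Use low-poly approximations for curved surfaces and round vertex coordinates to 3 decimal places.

v 0.277 -3.747 1.103
v 0.87 -3.382 0.371
v 1.976 -3.467 1.225
v 1.383 -3.833 1.957
v 0.746 -3.032 0.567
v 1.852 -3.117 1.421
v 0.541 -2.805 0.855
v 1.647 -2.89 1.709
v 0.291 -2.741 1.186
v 1.397 -2.826 2.04
v 0.038 -2.851 1.502
v 1.144 -2.936 2.356
v -0.174 -3.116 1.75
v 0.932 -3.201 2.604
v -0.307 -3.49 1.886
v 0.799 -3.576 2.74
v -0.34 -3.909 1.886
v 0.766 -3.995 2.74
v -0.266 -4.3 1.751
v 0.84 -4.385 2.605
v -0.098 -4.595 1.504
v 1.008 -4.68 2.358
v 0.135 -4.744 1.188
v 1.241 -4.829 2.042
v 0.392 -4.72 0.857
v 1.498 -4.805 1.711
v 0.63 -4.528 0.568
v 1.736 -4.613 1.422
v 0.806 -4.201 0.372
v 1.912 -4.287 1.226
v 0.891 -3.796 0.303
v 1.997 -3.881 1.157
v -3.672 -1.057 -3.714
v -3.092 -0.869 -3.726
v -3.588 -1.223 -2.166
v -3.284 -0.587 -3.685
v -3.6 -0.455 -3.654
v -3.938 -0.513 -3.642
v -4.192 -0.744 -3.653
v -4.281 -1.075 -3.683
v -4.177 -1.4 -3.724
v -3.912 -1.616 -3.761
v -3.572 -1.655 -3.784
v -3.263 -1.504 -3.785
v -3.084 -1.211 -3.763
f 2 1 5
f 2 5 3
f 3 5 6
f 3 6 4
f 5 1 7
f 5 7 6
f 6 7 8
f 6 8 4
f 7 1 9
f 7 9 8
f 8 9 10
f 8 10 4
f 9 1 11
f 9 11 10
f 10 11 12
f 10 12 4
f 11 1 13
f 11 13 12
f 12 13 14
f 12 14 4
f 13 1 15
f 13 15 14
f 14 15 16
f 14 16 4
f 15 1 17
f 15 17 16
f 16 17 18
f 16 18 4
f 17 1 19
f 17 19 18
f 18 19 20
f 18 20 4
f 19 1 21
f 19 21 20
f 20 21 22
f 20 22 4
f 21 1 23
f 21 23 22
f 22 23 24
f 22 24 4
f 23 1 25
f 23 25 24
f 24 25 26
f 24 26 4
f 25 1 27
f 25 27 26
f 26 27 28
f 26 28 4
f 27 1 29
f 27 29 28
f 28 29 30
f 28 30 4
f 29 1 31
f 29 31 30
f 30 31 32
f 30 32 4
f 31 1 2
f 31 2 32
f 32 2 3
f 32 3 4
f 34 33 36
f 34 36 35
f 36 33 37
f 36 37 35
f 37 33 38
f 37 38 35
f 38 33 39
f 38 39 35
f 39 33 40
f 39 40 35
f 40 33 41
f 40 41 35
f 41 33 42
f 41 42 35
f 42 33 43
f 42 43 35
f 43 33 44
f 43 44 35
f 44 33 45
f 44 45 35
f 45 33 34
f 45 34 35



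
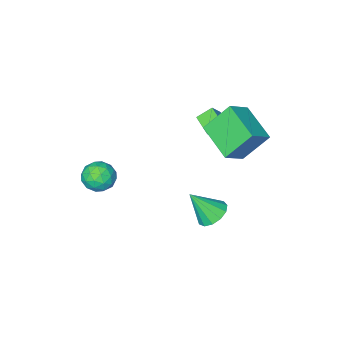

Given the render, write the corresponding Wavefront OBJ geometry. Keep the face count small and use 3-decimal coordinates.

v -1.317 2.025 -2.75
v -0.827 1.522 -3.281
v -0.463 1.335 -1.31
v -0.58 1.948 -3.224
v -0.566 2.398 -3.016
v -0.791 2.73 -2.724
v -1.183 2.837 -2.44
v -1.617 2.687 -2.254
v -1.956 2.326 -2.226
v -2.093 1.87 -2.364
v -1.982 1.463 -2.624
v -1.661 1.234 -2.924
v -1.23 1.256 -3.169
v -4.091 -1.081 1.289
v -3.503 -0.987 1.991
v -3.876 0.082 0.953
v -3.288 0.177 1.654
v -3.372 -1.377 0.726
v -2.784 -1.282 1.427
v -3.157 -0.213 0.389
v -2.569 -0.119 1.091
v -3.872 1.27 3.4
v -2.723 1.392 4.19
v -3.638 3.274 2.749
v -2.489 3.396 3.539
v -2.791 0.664 1.921
v -1.642 0.786 2.711
v -2.557 2.668 1.27
v -1.408 2.79 2.06
v 2.71 -0.845 0.754
v 3.527 -0.71 0.391
v 2.353 -1.71 -0.371
v 3.17 -1.575 -0.734
v 3.088 -2.057 0.027
v 3.308 -1.522 0.722
v 2.572 -0.898 -0.702
v 2.792 -0.363 -0.007
v 3.442 -0.742 -0.509
v 3.76 -1.459 -0.058
v 2.12 -0.961 0.078
v 2.438 -1.678 0.529
v 3.149 -0.701 0.671
v 2.731 -1.719 -0.651
v 2.682 -2.002 -0.204
v 3.162 -1.922 -0.417
v 3.021 -1.179 0.866
v 3.501 -1.1 0.652
v 3.243 -1.891 0.438
v 2.379 -1.32 -0.632
v 2.859 -1.241 -0.846
v 2.718 -0.498 0.437
v 3.198 -0.418 0.224
v 2.637 -0.529 -0.418
v 3.58 -0.641 -0.071
v 3.37 -1.15 -0.732
v 3.019 -0.752 -0.713
v 3.148 -0.437 -0.305
v 3.767 -1.062 0.194
v 3.558 -1.571 -0.467
v 3.509 -1.854 -0.02
v 3.638 -1.54 0.388
v 3.717 -1.081 -0.335
v 2.322 -0.849 0.487
v 2.113 -1.358 -0.174
v 2.242 -0.88 -0.368
v 2.371 -0.566 0.04
v 2.51 -1.27 0.752
v 2.3 -1.779 0.091
v 2.732 -1.983 0.325
v 2.861 -1.668 0.733
v 2.163 -1.339 0.355
f 2 1 4
f 2 4 3
f 4 1 5
f 4 5 3
f 5 1 6
f 5 6 3
f 6 1 7
f 6 7 3
f 7 1 8
f 7 8 3
f 8 1 9
f 8 9 3
f 9 1 10
f 9 10 3
f 10 1 11
f 10 11 3
f 11 1 12
f 11 12 3
f 12 1 13
f 12 13 3
f 13 1 2
f 13 2 3
f 15 17 14
f 18 15 14
f 14 17 16
f 16 18 14
f 15 21 17
f 19 15 18
f 19 21 15
f 17 21 16
f 20 18 16
f 16 21 20
f 20 19 18
f 21 19 20
f 23 25 22
f 26 23 22
f 22 25 24
f 24 26 22
f 23 29 25
f 27 23 26
f 27 29 23
f 25 29 24
f 28 26 24
f 24 29 28
f 28 27 26
f 29 27 28
f 30 67 46
f 67 41 70
f 46 70 35
f 67 70 46
f 30 46 42
f 46 35 47
f 42 47 31
f 46 47 42
f 30 42 51
f 42 31 52
f 51 52 37
f 42 52 51
f 30 51 63
f 51 37 66
f 63 66 40
f 51 66 63
f 30 63 67
f 63 40 71
f 67 71 41
f 63 71 67
f 31 47 58
f 47 35 61
f 58 61 39
f 47 61 58
f 35 70 48
f 70 41 69
f 48 69 34
f 70 69 48
f 41 71 68
f 71 40 64
f 68 64 32
f 71 64 68
f 40 66 65
f 66 37 53
f 65 53 36
f 66 53 65
f 37 52 57
f 52 31 54
f 57 54 38
f 52 54 57
f 33 59 45
f 59 39 60
f 45 60 34
f 59 60 45
f 33 45 43
f 45 34 44
f 43 44 32
f 45 44 43
f 33 43 50
f 43 32 49
f 50 49 36
f 43 49 50
f 33 50 55
f 50 36 56
f 55 56 38
f 50 56 55
f 33 55 59
f 55 38 62
f 59 62 39
f 55 62 59
f 34 60 48
f 60 39 61
f 48 61 35
f 60 61 48
f 32 44 68
f 44 34 69
f 68 69 41
f 44 69 68
f 36 49 65
f 49 32 64
f 65 64 40
f 49 64 65
f 38 56 57
f 56 36 53
f 57 53 37
f 56 53 57
f 39 62 58
f 62 38 54
f 58 54 31
f 62 54 58

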